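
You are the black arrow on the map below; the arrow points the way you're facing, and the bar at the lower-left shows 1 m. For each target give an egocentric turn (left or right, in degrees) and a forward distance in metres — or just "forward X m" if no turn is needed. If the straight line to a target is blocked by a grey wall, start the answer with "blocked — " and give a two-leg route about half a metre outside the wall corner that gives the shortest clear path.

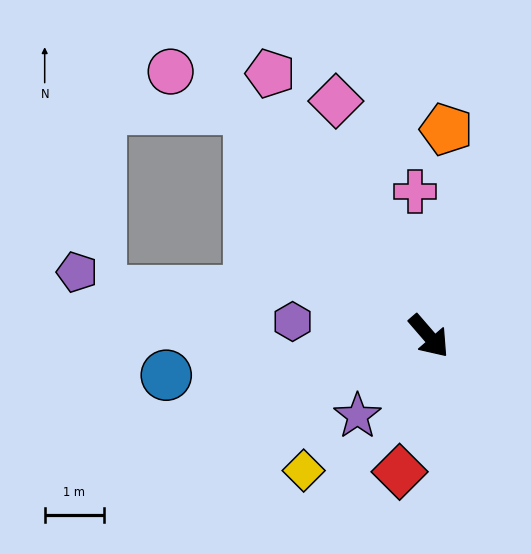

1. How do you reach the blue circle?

turn right 122°, forward 4.5 m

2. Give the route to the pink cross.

turn left 145°, forward 2.5 m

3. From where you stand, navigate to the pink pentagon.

turn left 170°, forward 5.2 m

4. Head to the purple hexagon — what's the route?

turn right 137°, forward 2.3 m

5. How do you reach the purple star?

turn right 83°, forward 1.8 m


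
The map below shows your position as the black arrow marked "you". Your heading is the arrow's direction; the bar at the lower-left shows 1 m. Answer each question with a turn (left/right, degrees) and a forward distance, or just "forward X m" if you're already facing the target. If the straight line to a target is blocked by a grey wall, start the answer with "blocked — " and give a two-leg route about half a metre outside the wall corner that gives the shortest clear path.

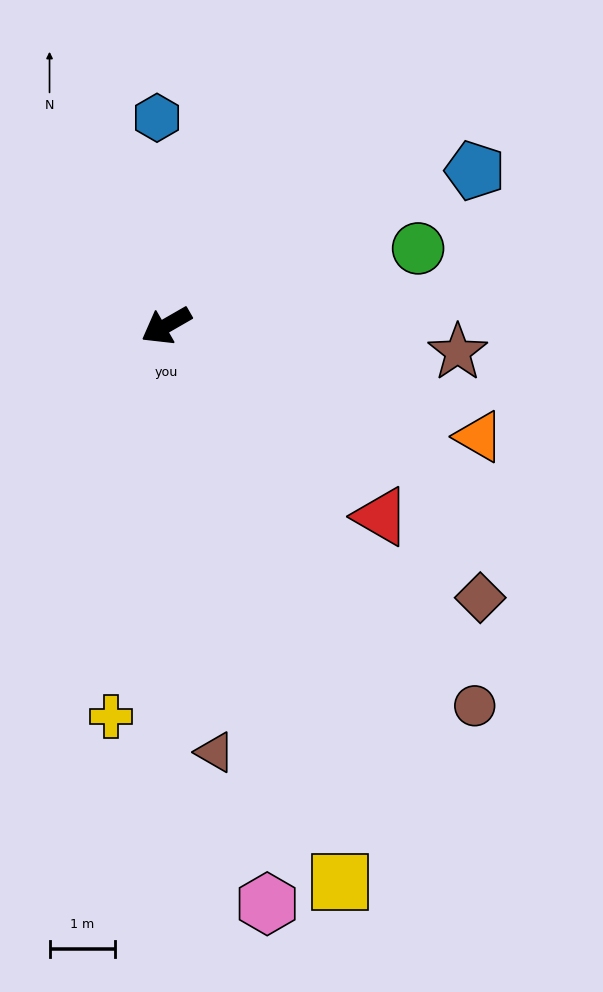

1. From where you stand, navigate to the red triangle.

turn left 108°, forward 4.4 m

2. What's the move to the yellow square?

turn left 77°, forward 8.9 m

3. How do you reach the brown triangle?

turn left 67°, forward 6.5 m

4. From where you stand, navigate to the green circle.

turn left 167°, forward 4.0 m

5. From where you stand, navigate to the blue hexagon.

turn right 117°, forward 3.2 m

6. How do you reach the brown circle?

turn left 99°, forward 7.4 m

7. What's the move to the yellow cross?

turn left 52°, forward 6.0 m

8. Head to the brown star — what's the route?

turn left 145°, forward 4.5 m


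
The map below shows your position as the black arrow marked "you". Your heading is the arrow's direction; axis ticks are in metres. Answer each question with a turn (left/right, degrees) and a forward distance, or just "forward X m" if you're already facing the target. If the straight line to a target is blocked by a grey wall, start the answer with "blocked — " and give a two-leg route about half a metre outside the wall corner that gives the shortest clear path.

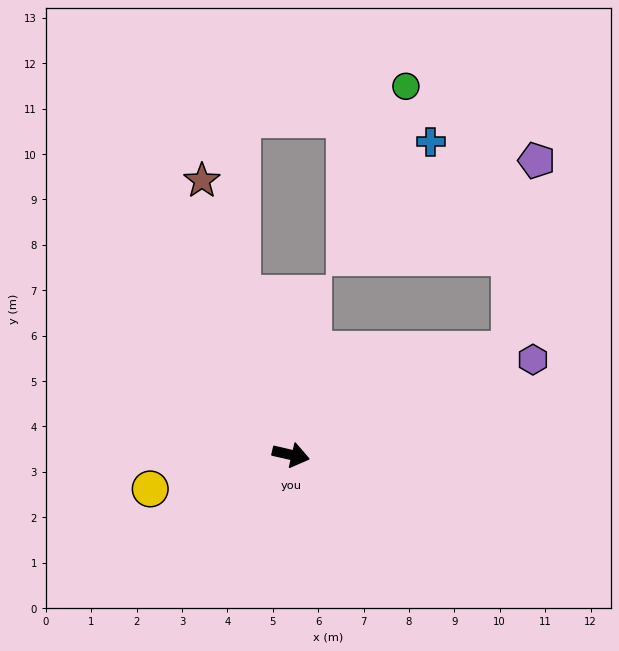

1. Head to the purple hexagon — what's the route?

turn left 34°, forward 5.7 m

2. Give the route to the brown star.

turn left 121°, forward 6.3 m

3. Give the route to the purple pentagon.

blocked — turn left 38°, forward 5.4 m, then turn left 57°, forward 4.2 m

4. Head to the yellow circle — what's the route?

turn right 153°, forward 3.2 m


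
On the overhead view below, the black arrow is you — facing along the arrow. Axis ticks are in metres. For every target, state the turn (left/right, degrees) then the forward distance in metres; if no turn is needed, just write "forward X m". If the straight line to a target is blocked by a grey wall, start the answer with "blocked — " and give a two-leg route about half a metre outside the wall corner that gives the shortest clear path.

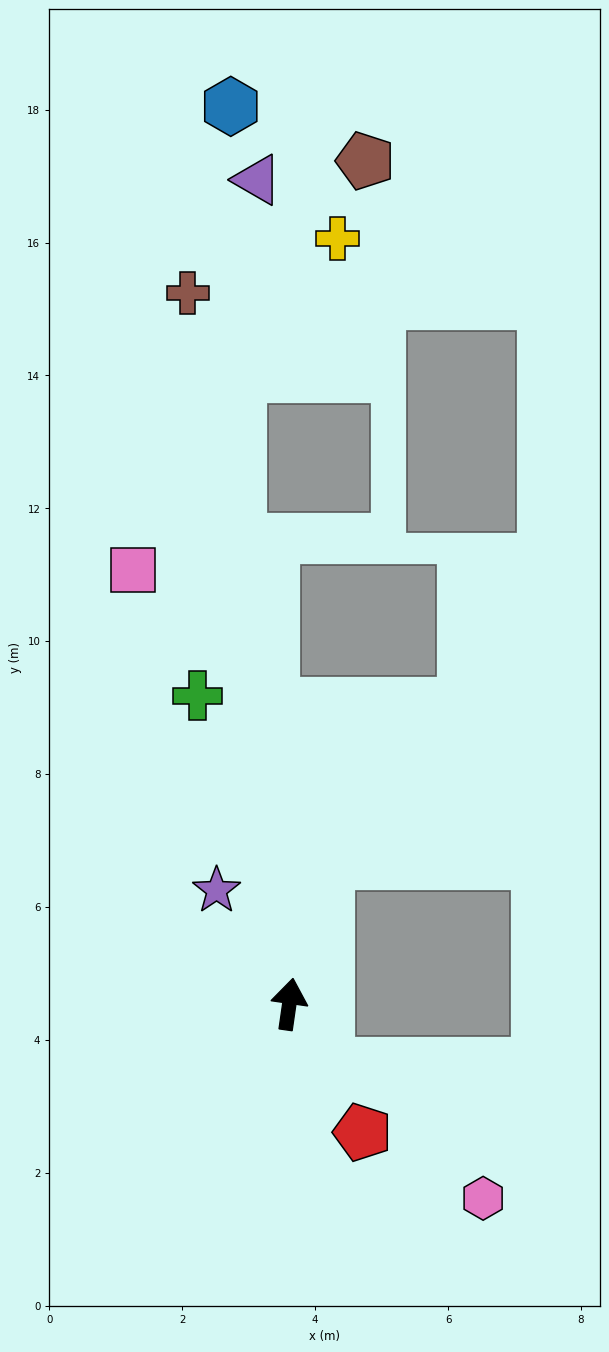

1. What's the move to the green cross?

turn left 25°, forward 4.8 m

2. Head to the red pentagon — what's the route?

turn right 142°, forward 2.2 m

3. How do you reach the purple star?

turn left 41°, forward 2.0 m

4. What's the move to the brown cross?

turn left 16°, forward 10.8 m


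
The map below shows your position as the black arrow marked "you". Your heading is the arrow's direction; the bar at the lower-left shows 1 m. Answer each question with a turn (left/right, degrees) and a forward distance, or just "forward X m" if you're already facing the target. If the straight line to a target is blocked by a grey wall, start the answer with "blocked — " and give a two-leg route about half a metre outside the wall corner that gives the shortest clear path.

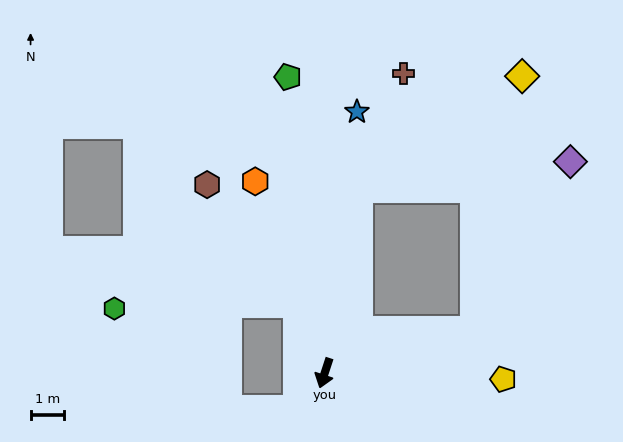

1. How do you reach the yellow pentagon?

turn left 106°, forward 5.3 m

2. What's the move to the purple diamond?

blocked — turn left 124°, forward 4.6 m, then turn left 45°, forward 5.8 m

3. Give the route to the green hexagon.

blocked — turn right 140°, forward 2.2 m, then turn left 70°, forward 5.4 m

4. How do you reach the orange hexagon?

turn right 142°, forward 6.1 m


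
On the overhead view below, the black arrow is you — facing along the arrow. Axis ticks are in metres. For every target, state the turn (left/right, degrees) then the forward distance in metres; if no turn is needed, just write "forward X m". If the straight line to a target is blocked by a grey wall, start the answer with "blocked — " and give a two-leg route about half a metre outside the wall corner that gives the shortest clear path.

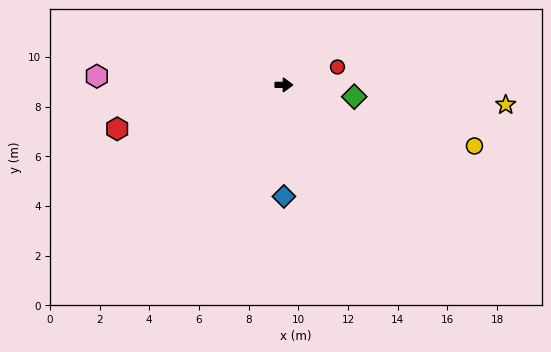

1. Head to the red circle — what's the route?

turn left 19°, forward 2.3 m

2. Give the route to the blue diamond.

turn right 90°, forward 4.5 m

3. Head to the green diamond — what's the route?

turn right 9°, forward 2.9 m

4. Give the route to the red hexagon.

turn right 165°, forward 6.9 m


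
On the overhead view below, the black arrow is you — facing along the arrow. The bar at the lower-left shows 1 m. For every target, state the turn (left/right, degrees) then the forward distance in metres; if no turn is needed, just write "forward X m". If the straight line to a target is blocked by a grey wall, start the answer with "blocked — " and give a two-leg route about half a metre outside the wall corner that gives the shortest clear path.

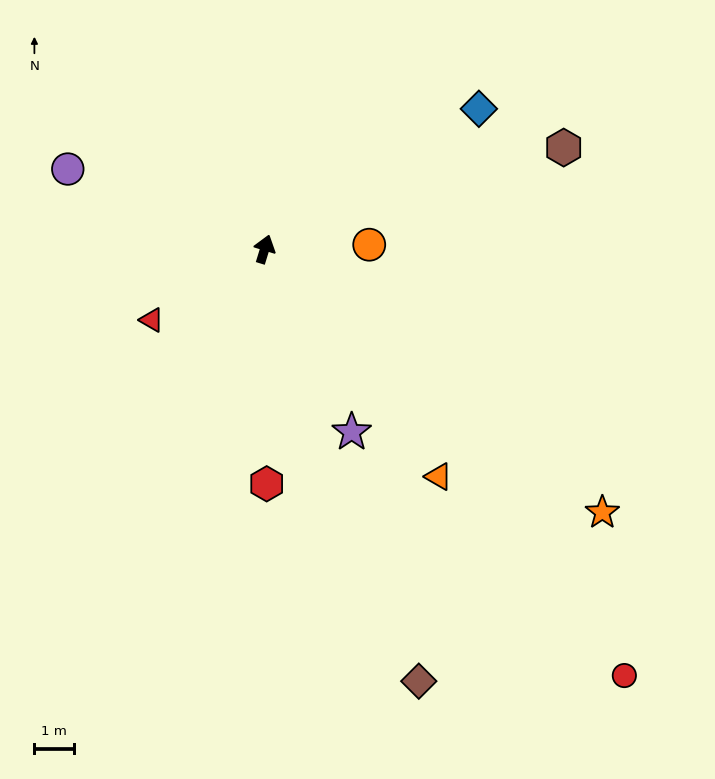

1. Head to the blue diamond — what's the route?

turn right 40°, forward 6.5 m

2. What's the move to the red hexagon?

turn right 162°, forward 5.9 m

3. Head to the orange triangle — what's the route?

turn right 126°, forward 7.3 m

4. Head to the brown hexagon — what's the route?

turn right 54°, forward 8.0 m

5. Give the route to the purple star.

turn right 137°, forward 5.1 m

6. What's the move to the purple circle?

turn left 85°, forward 5.4 m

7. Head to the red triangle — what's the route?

turn left 139°, forward 3.4 m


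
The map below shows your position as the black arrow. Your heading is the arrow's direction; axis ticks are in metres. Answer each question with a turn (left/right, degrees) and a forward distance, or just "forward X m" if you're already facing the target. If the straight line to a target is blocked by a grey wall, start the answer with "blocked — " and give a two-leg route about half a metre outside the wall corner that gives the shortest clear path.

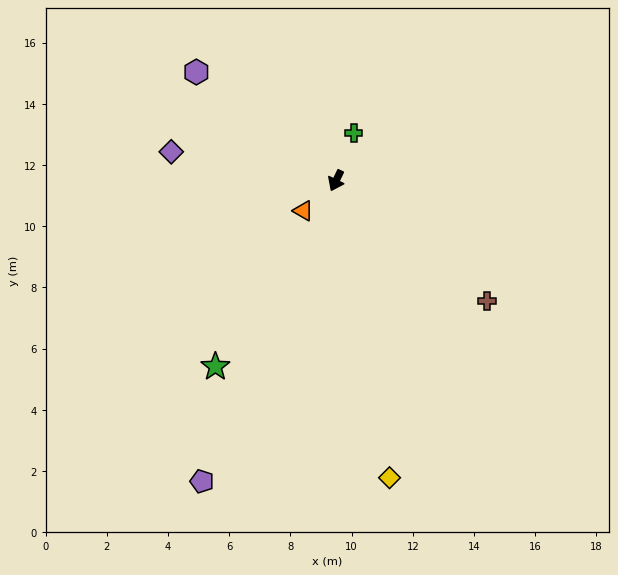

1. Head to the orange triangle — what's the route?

turn right 22°, forward 1.5 m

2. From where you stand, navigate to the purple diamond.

turn right 74°, forward 5.5 m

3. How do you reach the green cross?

turn right 175°, forward 1.7 m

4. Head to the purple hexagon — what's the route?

turn right 102°, forward 5.8 m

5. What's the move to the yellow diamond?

turn left 36°, forward 9.9 m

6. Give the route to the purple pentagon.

forward 10.8 m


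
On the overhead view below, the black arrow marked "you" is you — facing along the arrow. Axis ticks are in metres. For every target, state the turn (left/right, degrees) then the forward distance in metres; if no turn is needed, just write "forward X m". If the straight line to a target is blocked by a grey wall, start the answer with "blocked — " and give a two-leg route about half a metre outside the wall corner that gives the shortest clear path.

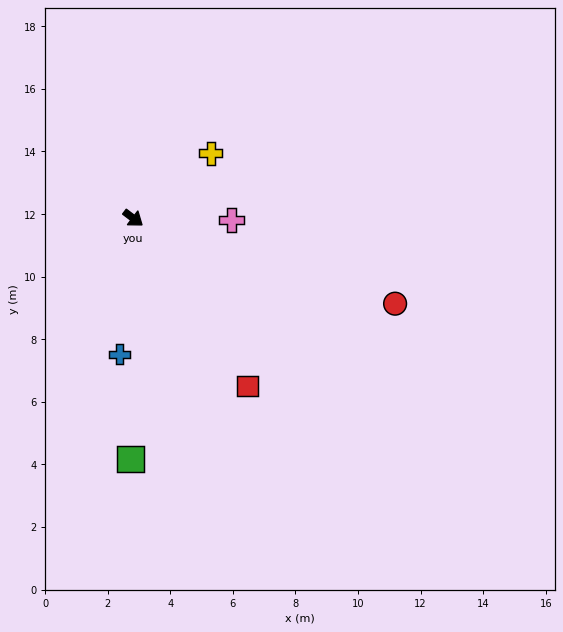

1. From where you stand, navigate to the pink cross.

turn left 36°, forward 3.1 m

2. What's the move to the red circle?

turn left 19°, forward 8.8 m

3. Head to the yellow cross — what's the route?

turn left 77°, forward 3.2 m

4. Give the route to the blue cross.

turn right 59°, forward 4.4 m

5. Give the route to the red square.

turn right 19°, forward 6.5 m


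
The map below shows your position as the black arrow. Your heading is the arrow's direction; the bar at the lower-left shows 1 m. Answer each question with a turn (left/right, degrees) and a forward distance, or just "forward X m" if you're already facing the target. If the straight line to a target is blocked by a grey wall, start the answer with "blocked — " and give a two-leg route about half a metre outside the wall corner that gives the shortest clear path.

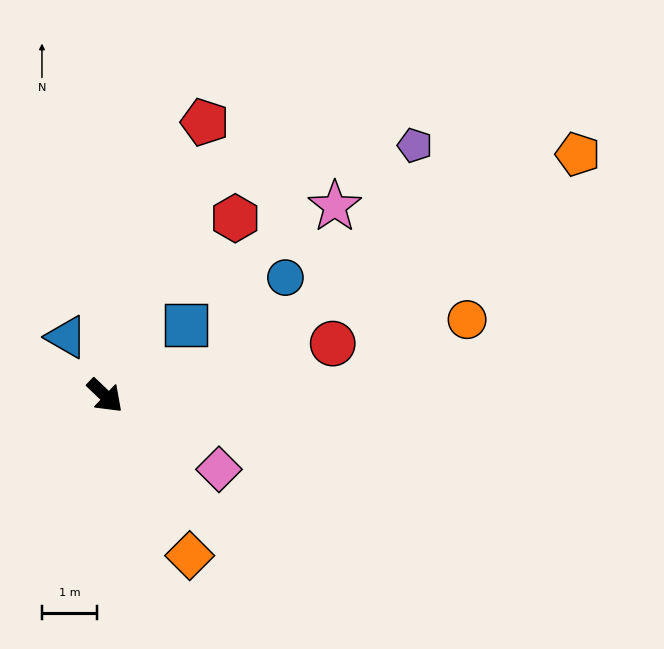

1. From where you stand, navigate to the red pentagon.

turn left 114°, forward 5.3 m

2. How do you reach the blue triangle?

turn left 167°, forward 1.3 m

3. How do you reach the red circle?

turn left 56°, forward 4.3 m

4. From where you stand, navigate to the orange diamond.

turn right 19°, forward 3.3 m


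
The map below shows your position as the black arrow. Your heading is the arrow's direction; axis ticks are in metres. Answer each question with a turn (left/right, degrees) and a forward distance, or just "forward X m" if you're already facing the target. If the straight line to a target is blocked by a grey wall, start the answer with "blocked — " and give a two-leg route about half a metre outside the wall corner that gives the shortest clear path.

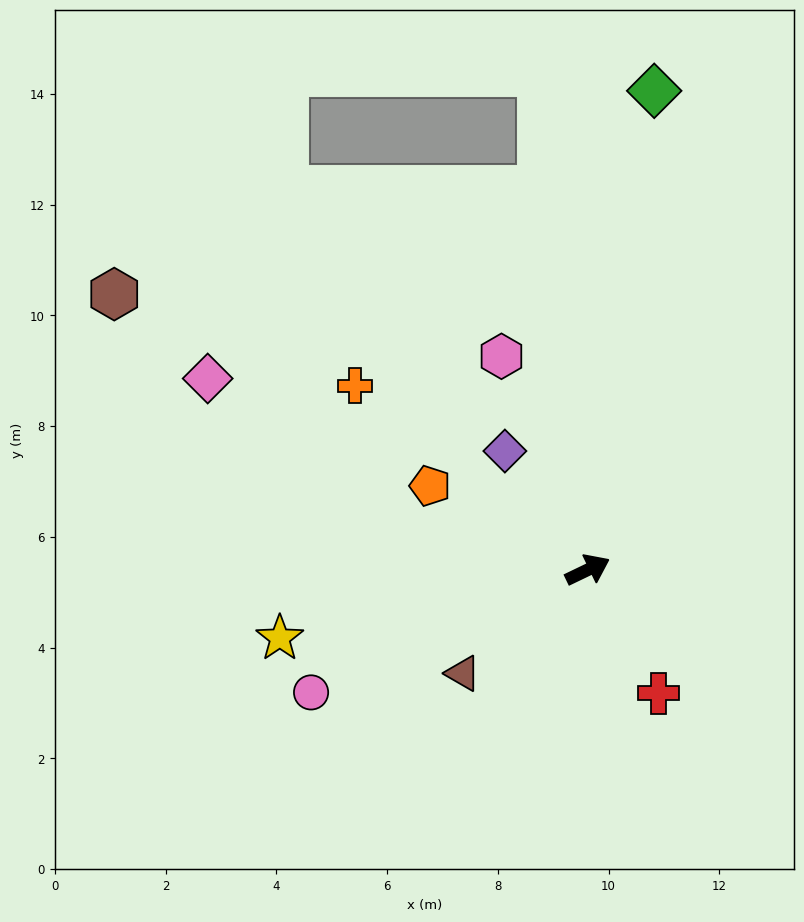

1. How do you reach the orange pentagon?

turn left 126°, forward 3.2 m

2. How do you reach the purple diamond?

turn left 99°, forward 2.6 m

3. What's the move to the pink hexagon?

turn left 86°, forward 4.2 m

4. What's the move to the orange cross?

turn left 116°, forward 5.4 m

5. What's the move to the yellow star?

turn left 167°, forward 5.7 m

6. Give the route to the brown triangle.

turn right 166°, forward 2.9 m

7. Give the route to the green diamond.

turn left 56°, forward 8.7 m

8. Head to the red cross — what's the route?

turn right 86°, forward 2.6 m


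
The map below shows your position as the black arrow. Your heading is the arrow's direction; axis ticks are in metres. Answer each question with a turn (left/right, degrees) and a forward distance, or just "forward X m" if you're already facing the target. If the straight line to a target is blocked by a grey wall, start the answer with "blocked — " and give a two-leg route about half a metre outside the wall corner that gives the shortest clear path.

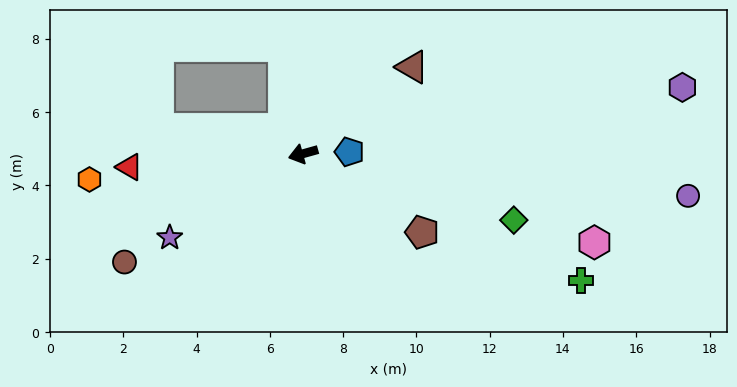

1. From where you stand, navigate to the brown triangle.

turn right 157°, forward 3.8 m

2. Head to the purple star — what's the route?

turn left 17°, forward 4.3 m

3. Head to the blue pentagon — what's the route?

turn left 167°, forward 1.3 m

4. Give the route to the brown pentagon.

turn left 131°, forward 3.9 m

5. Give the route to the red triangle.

turn right 11°, forward 4.8 m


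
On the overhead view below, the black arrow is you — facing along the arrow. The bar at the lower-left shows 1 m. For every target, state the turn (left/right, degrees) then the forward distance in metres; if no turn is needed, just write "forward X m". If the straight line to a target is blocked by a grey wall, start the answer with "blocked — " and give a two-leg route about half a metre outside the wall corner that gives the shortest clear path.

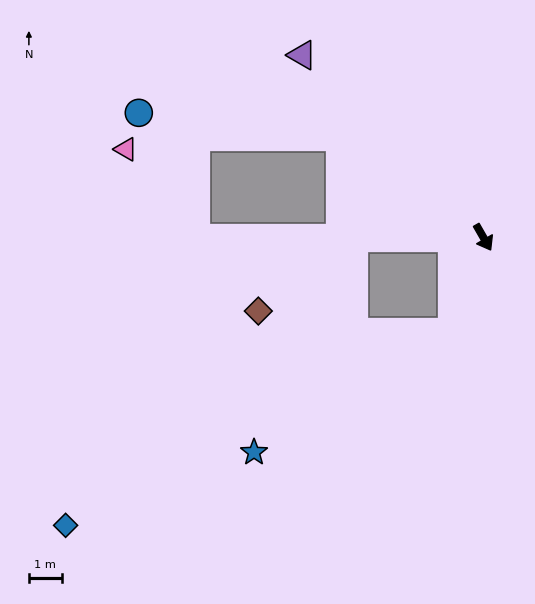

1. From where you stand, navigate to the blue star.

blocked — turn right 48°, forward 3.0 m, then turn right 41°, forward 7.0 m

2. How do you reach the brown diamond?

blocked — turn right 120°, forward 3.9 m, then turn left 38°, forward 3.7 m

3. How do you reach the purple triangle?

turn right 165°, forward 7.8 m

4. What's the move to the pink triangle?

blocked — turn right 120°, forward 8.7 m, then turn right 51°, forward 3.4 m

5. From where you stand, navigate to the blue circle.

blocked — turn right 155°, forward 5.3 m, then turn left 28°, forward 6.2 m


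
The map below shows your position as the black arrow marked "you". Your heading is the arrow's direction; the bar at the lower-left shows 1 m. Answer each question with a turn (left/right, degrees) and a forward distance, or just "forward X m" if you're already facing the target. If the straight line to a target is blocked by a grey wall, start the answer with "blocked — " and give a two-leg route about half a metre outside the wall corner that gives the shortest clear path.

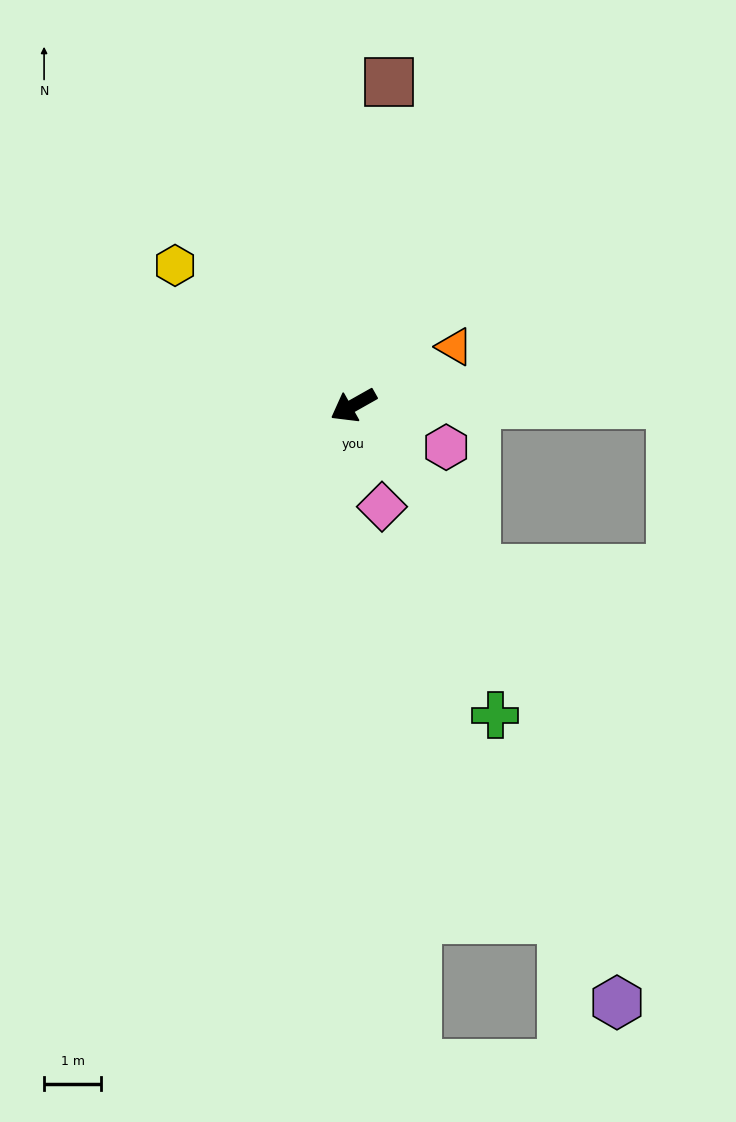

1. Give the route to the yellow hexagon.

turn right 68°, forward 4.0 m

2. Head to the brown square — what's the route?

turn right 126°, forward 5.7 m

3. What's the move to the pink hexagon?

turn left 126°, forward 1.8 m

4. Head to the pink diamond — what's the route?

turn left 76°, forward 1.9 m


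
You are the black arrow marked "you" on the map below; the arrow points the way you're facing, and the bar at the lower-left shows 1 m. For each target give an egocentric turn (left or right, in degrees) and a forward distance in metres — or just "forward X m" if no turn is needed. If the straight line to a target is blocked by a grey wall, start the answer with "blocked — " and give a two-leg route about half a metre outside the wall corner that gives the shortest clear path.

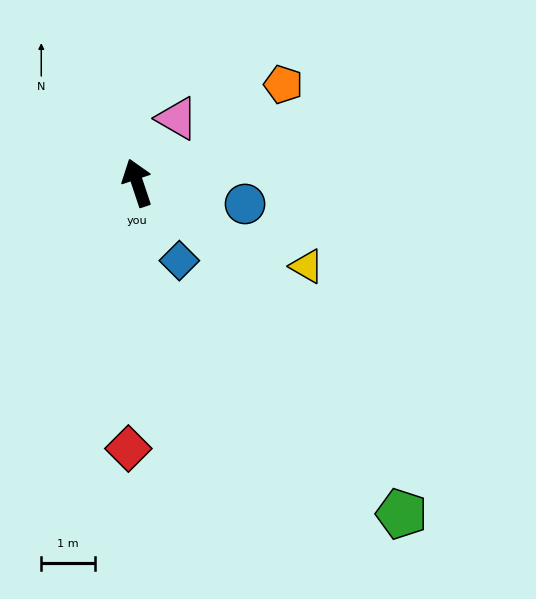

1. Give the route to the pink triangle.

turn right 50°, forward 1.4 m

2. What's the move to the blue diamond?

turn right 170°, forward 1.6 m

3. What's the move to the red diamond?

turn left 160°, forward 4.9 m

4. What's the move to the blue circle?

turn right 120°, forward 2.0 m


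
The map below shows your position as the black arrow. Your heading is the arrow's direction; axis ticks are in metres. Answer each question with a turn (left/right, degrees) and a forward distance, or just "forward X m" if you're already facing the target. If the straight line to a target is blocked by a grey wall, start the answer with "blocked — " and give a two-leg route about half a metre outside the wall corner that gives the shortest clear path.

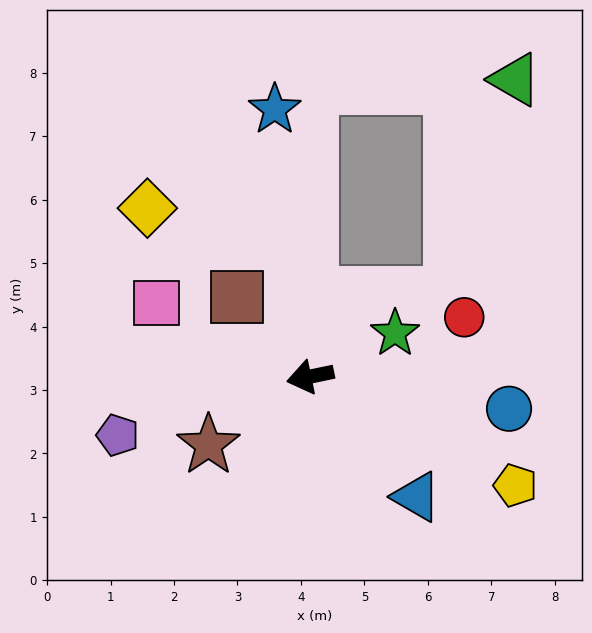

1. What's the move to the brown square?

turn right 59°, forward 1.7 m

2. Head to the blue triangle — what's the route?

turn left 120°, forward 2.5 m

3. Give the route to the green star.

turn right 165°, forward 1.5 m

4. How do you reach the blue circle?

turn left 159°, forward 3.2 m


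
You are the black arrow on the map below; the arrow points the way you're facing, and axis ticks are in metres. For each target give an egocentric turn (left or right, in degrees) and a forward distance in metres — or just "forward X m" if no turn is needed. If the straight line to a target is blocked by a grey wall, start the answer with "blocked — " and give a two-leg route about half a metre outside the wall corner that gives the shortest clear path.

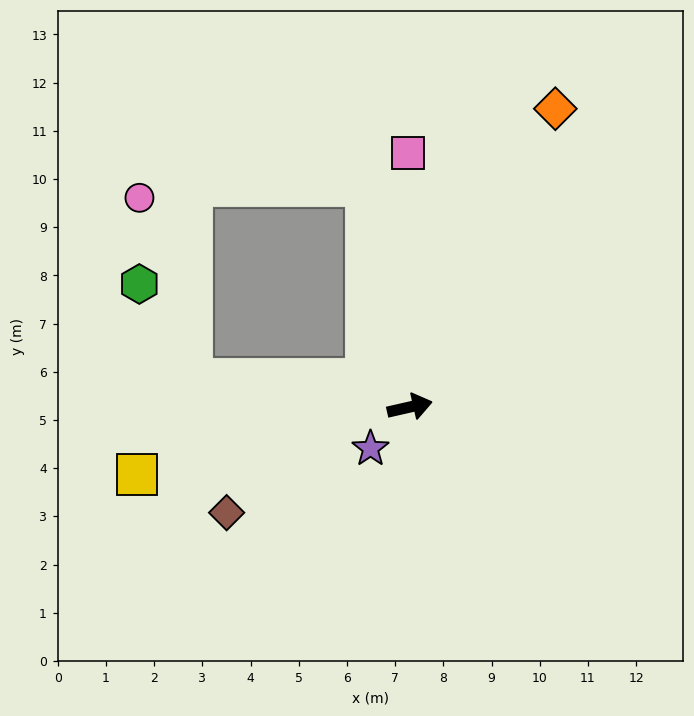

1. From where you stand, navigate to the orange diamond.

turn left 51°, forward 6.9 m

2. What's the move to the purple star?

turn right 146°, forward 1.2 m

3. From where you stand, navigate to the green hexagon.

blocked — turn left 160°, forward 4.5 m, then turn right 54°, forward 2.3 m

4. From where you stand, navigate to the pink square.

turn left 78°, forward 5.3 m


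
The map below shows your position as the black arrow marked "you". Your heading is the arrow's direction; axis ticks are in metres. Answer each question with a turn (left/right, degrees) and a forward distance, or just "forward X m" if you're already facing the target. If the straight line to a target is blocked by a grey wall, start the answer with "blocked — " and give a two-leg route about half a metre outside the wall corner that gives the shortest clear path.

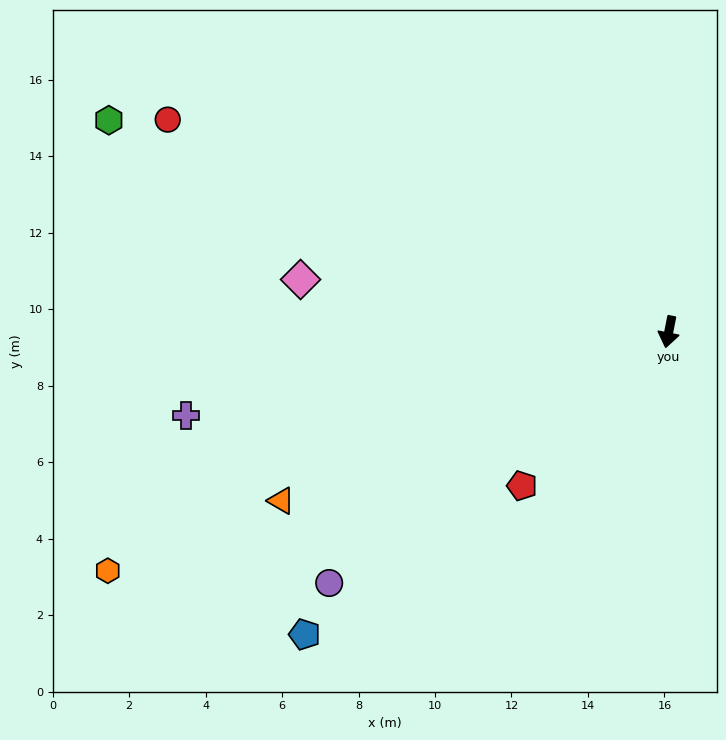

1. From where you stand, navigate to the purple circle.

turn right 42°, forward 11.0 m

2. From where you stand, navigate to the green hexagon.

turn right 100°, forward 15.7 m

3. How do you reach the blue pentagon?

turn right 39°, forward 12.4 m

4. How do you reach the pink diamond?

turn right 87°, forward 9.7 m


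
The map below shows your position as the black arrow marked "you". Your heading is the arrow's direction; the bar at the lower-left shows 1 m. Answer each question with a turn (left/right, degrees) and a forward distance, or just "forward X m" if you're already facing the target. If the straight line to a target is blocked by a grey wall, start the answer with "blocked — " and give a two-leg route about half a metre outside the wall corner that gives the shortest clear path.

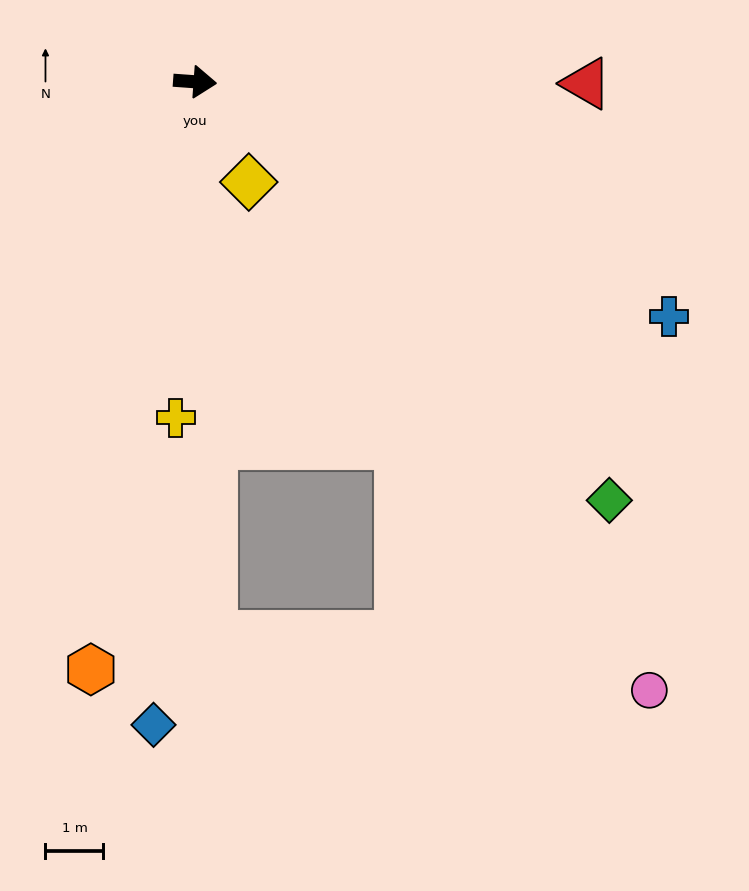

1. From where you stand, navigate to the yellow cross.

turn right 89°, forward 5.8 m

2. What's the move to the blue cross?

turn right 22°, forward 9.1 m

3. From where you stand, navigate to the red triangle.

turn left 4°, forward 6.7 m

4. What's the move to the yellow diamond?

turn right 58°, forward 2.0 m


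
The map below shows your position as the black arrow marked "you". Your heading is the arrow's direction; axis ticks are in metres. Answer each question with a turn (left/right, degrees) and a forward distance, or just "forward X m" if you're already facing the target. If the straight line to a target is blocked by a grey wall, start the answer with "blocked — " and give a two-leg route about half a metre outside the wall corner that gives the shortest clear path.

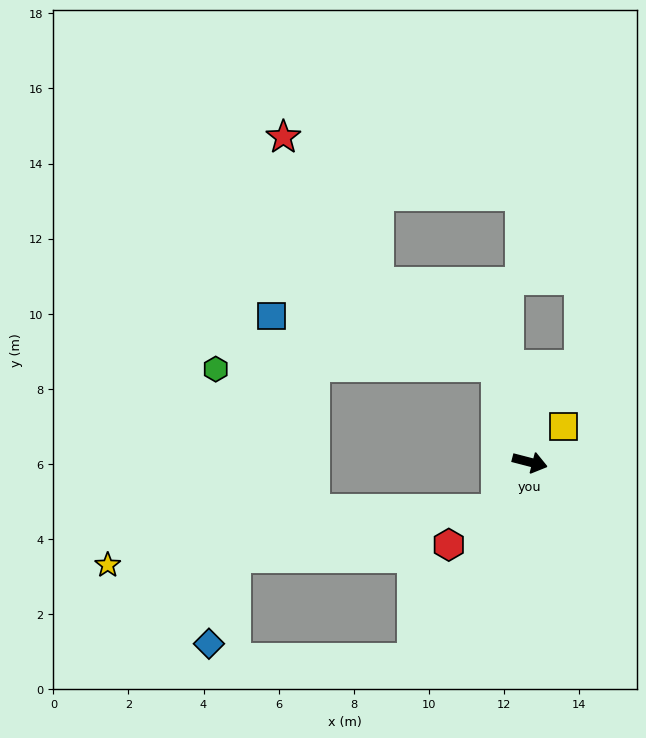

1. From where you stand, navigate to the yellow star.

blocked — turn right 110°, forward 1.6 m, then turn right 47°, forward 10.5 m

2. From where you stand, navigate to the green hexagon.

blocked — turn left 124°, forward 2.7 m, then turn left 71°, forward 7.5 m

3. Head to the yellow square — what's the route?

turn left 61°, forward 1.3 m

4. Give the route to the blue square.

blocked — turn left 124°, forward 2.7 m, then turn left 58°, forward 6.1 m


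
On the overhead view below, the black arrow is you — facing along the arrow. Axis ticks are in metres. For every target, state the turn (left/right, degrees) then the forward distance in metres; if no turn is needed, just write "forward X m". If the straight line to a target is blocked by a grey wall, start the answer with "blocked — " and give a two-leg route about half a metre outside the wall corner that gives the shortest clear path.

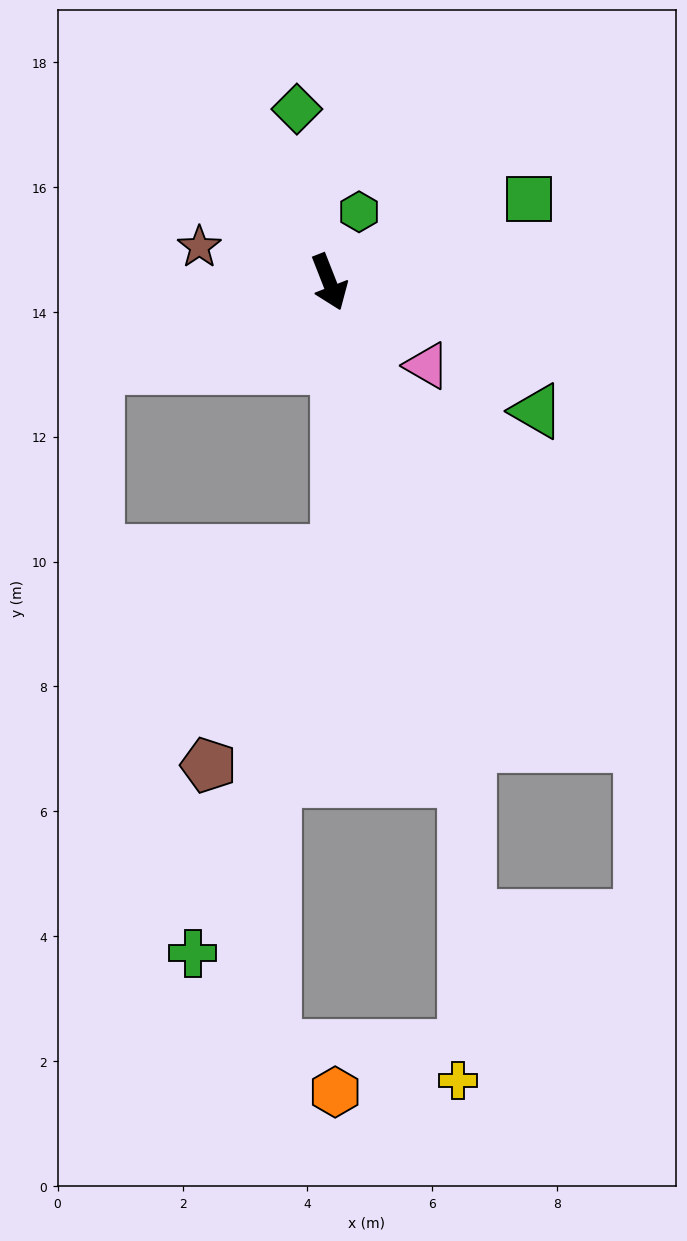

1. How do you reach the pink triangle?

turn left 28°, forward 2.1 m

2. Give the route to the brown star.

turn right 127°, forward 2.2 m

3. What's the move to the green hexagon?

turn left 136°, forward 1.2 m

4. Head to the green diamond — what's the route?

turn left 169°, forward 2.8 m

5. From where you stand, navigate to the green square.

turn left 91°, forward 3.5 m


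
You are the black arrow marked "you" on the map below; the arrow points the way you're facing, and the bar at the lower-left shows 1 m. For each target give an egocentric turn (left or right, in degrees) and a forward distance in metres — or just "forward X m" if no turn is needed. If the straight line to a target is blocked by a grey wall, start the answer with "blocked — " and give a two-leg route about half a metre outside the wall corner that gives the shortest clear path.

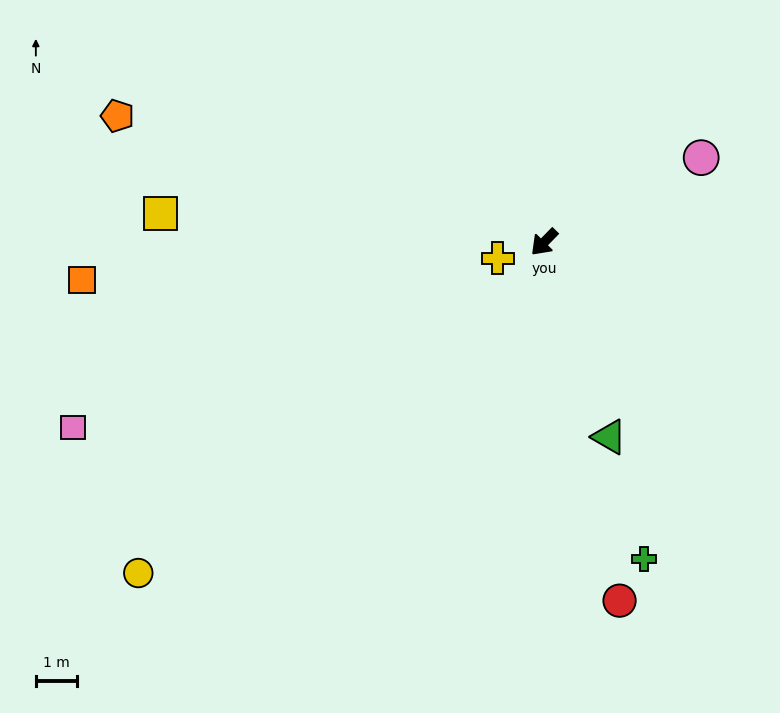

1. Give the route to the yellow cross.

turn right 26°, forward 1.2 m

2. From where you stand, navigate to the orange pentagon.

turn right 62°, forward 10.8 m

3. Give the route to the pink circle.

turn left 163°, forward 4.3 m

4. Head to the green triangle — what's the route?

turn left 63°, forward 5.0 m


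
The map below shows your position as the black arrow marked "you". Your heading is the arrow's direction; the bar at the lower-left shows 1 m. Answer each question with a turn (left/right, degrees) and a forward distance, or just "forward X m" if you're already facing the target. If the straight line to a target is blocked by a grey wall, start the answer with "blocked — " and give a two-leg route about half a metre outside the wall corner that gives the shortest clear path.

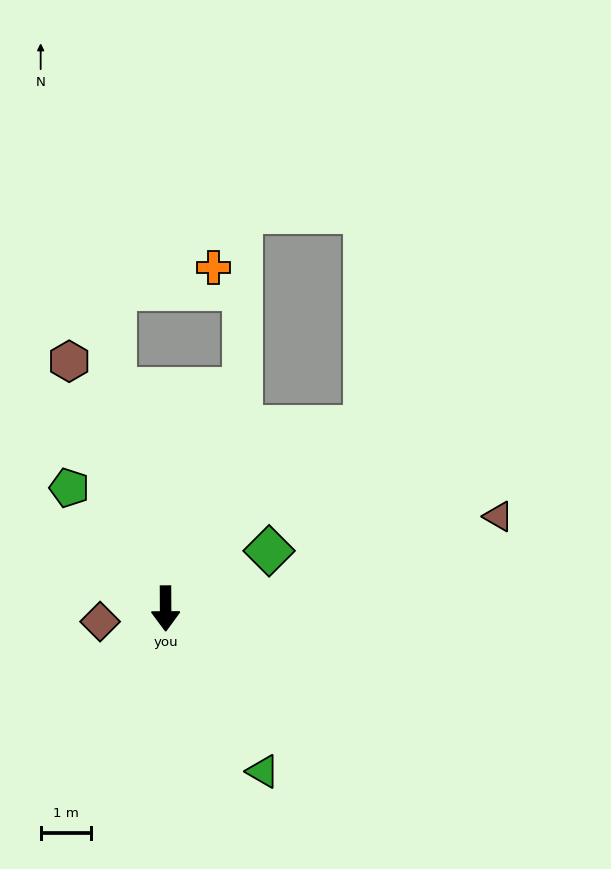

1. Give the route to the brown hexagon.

turn right 159°, forward 5.3 m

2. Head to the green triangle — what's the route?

turn left 31°, forward 3.8 m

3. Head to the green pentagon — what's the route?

turn right 142°, forward 3.1 m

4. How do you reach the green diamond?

turn left 119°, forward 2.4 m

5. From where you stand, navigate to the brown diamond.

turn right 79°, forward 1.3 m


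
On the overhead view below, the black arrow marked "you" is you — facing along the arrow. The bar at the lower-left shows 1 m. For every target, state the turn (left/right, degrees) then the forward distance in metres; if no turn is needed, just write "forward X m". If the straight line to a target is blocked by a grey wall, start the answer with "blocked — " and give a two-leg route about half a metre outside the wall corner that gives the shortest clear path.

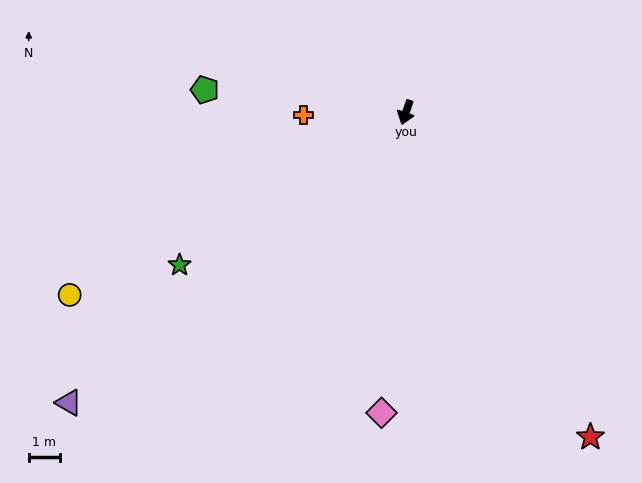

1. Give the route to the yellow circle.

turn right 43°, forward 12.3 m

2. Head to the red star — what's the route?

turn left 48°, forward 12.0 m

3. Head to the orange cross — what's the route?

turn right 70°, forward 3.3 m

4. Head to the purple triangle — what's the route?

turn right 30°, forward 14.3 m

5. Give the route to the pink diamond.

turn left 14°, forward 9.7 m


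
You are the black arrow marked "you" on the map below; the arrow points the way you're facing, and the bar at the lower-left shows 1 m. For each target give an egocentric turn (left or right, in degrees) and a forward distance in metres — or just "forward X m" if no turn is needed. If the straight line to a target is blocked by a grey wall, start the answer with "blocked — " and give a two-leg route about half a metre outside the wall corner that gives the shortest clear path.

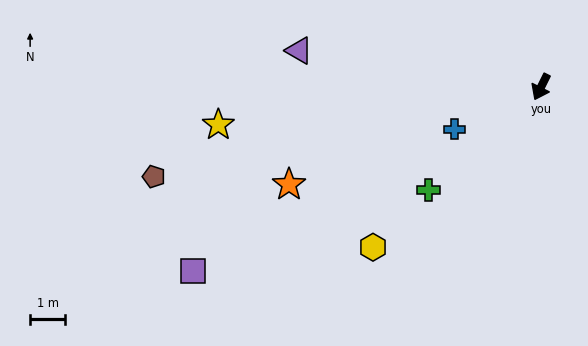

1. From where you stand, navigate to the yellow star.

turn right 57°, forward 9.3 m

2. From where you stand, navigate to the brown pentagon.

turn right 51°, forward 11.4 m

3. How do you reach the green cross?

turn right 21°, forward 4.4 m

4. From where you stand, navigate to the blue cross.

turn right 38°, forward 2.8 m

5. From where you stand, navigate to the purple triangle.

turn right 72°, forward 7.0 m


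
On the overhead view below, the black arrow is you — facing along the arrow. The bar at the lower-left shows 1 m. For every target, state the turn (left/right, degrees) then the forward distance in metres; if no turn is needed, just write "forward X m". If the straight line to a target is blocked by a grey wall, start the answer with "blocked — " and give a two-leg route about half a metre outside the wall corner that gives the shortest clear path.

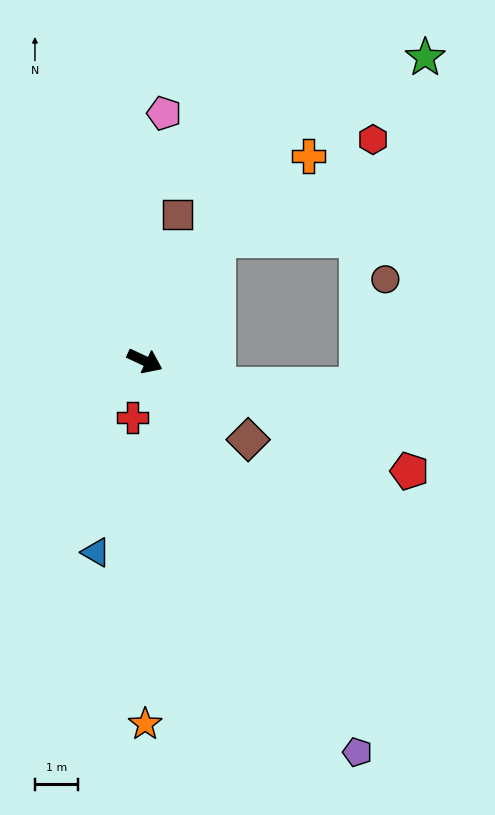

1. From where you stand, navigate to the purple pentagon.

turn right 36°, forward 10.2 m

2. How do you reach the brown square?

turn left 103°, forward 3.5 m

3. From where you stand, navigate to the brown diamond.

turn right 12°, forward 3.0 m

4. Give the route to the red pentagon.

turn left 2°, forward 6.6 m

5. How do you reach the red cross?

turn right 77°, forward 1.3 m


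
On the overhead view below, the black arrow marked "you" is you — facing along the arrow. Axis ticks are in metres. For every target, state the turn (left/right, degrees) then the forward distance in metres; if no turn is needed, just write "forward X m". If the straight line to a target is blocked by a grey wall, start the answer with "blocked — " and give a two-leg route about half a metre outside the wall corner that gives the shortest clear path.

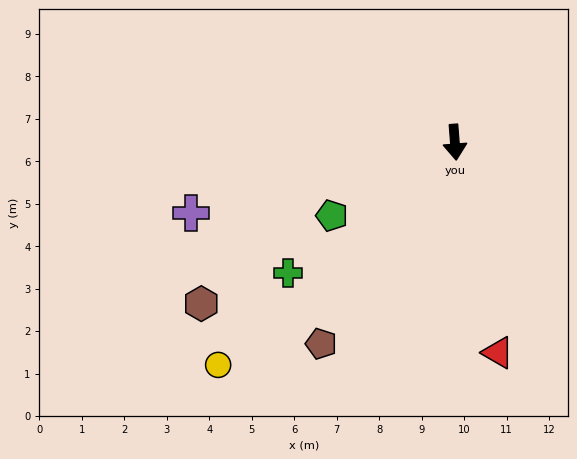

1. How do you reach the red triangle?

turn left 7°, forward 5.1 m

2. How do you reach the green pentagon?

turn right 64°, forward 3.4 m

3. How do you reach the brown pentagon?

turn right 38°, forward 5.7 m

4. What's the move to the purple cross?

turn right 79°, forward 6.4 m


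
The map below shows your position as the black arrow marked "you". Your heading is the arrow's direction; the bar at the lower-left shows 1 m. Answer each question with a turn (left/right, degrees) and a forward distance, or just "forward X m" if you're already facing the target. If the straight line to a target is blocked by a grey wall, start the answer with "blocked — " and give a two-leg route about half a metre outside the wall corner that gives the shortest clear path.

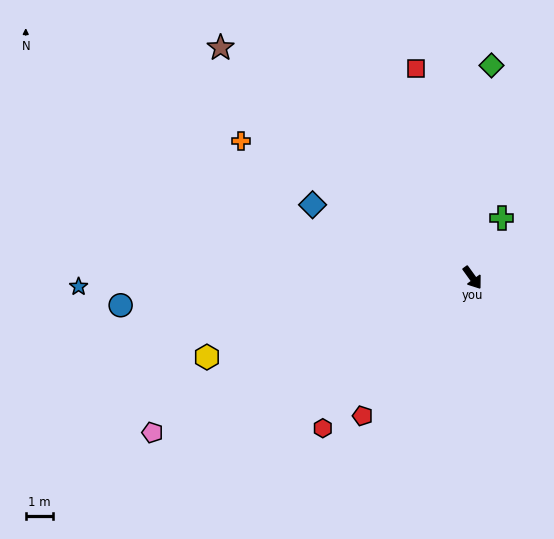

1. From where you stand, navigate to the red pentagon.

turn right 74°, forward 6.4 m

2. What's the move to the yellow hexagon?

turn right 109°, forward 10.1 m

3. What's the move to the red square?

turn left 159°, forward 7.9 m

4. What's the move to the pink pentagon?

turn right 100°, forward 12.9 m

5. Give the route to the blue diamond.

turn right 150°, forward 6.4 m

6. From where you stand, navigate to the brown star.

turn right 168°, forward 12.4 m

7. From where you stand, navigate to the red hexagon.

turn right 81°, forward 7.7 m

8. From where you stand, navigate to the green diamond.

turn left 139°, forward 7.8 m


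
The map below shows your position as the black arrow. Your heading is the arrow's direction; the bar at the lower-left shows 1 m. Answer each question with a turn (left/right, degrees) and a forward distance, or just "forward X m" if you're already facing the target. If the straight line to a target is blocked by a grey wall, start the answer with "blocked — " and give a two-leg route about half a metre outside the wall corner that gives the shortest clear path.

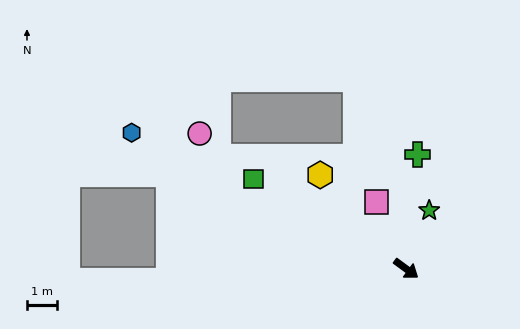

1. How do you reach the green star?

turn left 105°, forward 2.1 m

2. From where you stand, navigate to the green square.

turn right 174°, forward 6.0 m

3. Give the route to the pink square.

turn left 150°, forward 2.5 m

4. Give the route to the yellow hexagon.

turn left 169°, forward 4.3 m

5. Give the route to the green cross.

turn left 121°, forward 3.9 m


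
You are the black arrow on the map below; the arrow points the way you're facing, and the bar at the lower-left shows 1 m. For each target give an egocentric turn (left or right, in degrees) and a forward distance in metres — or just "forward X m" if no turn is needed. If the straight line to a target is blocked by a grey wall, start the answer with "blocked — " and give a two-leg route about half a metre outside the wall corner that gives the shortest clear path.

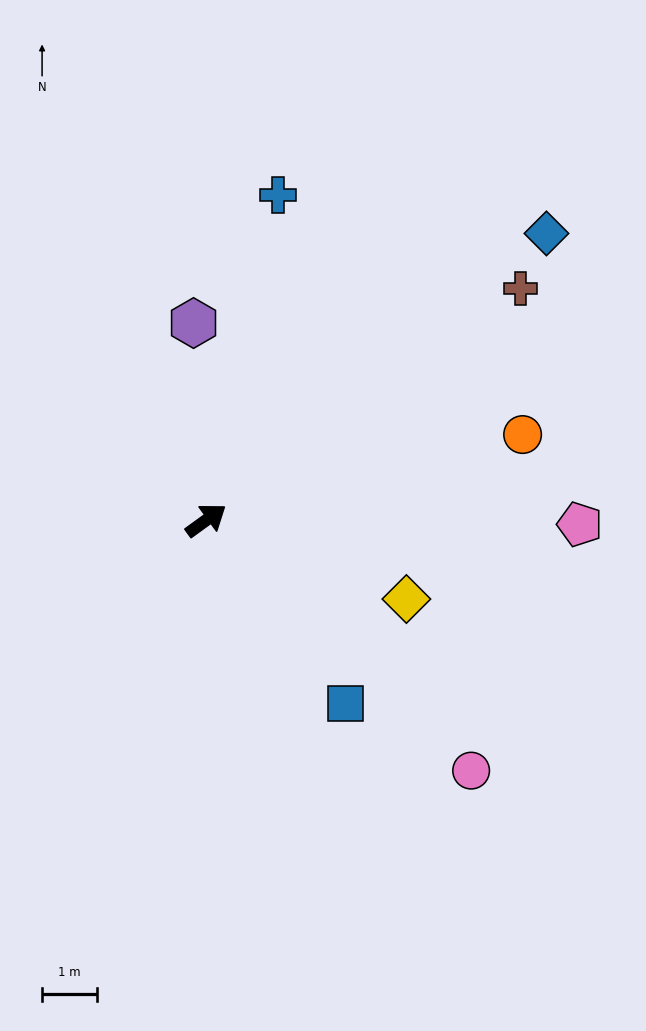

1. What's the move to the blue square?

turn right 89°, forward 4.2 m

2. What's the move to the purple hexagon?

turn left 58°, forward 3.6 m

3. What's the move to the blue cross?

turn left 42°, forward 6.1 m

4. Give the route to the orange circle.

turn right 21°, forward 6.0 m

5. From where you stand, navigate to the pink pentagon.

turn right 37°, forward 6.8 m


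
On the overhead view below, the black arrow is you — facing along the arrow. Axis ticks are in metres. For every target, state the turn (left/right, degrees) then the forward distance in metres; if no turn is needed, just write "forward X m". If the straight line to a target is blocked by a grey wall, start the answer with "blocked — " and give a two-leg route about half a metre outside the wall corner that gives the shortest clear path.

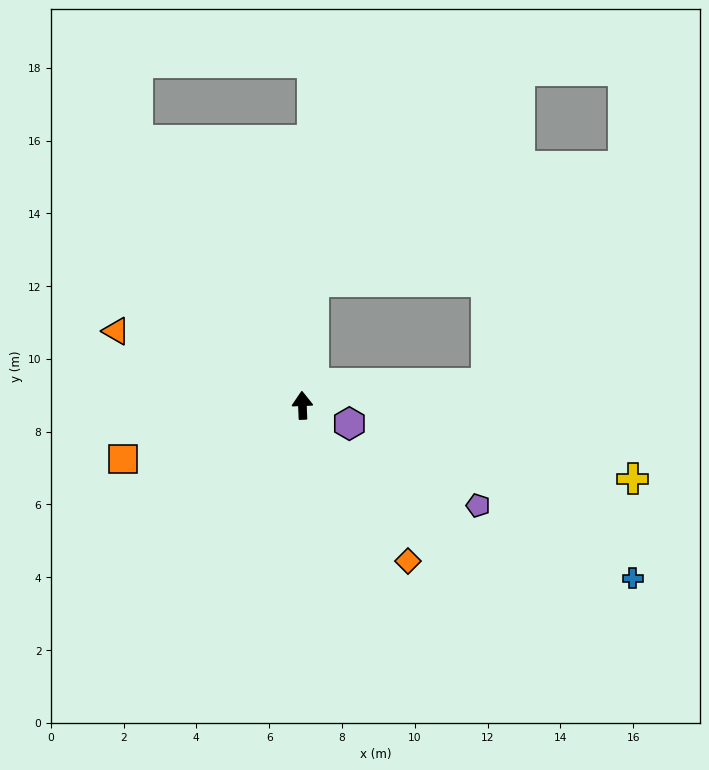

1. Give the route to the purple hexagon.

turn right 114°, forward 1.4 m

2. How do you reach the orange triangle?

turn left 66°, forward 5.5 m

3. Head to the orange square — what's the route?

turn left 104°, forward 5.2 m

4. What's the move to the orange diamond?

turn right 148°, forward 5.2 m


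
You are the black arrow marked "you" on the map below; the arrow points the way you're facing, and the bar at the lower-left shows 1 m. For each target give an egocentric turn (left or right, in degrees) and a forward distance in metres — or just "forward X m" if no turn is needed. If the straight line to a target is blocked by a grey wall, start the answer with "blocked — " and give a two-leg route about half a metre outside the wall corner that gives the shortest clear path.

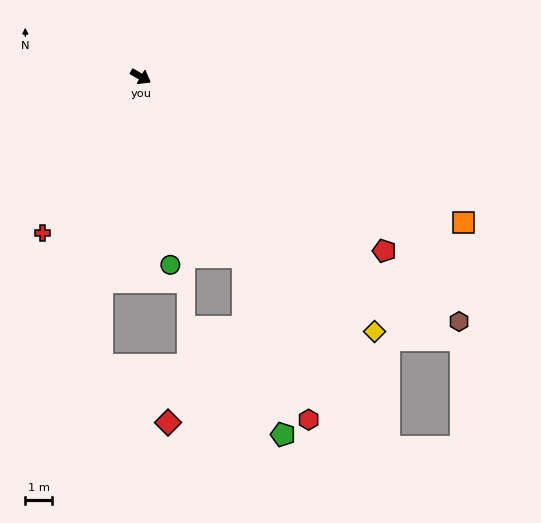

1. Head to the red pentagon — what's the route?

turn right 6°, forward 11.1 m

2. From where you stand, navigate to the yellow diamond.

turn right 17°, forward 12.9 m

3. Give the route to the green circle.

turn right 51°, forward 7.1 m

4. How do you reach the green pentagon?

blocked — turn right 30°, forward 7.7 m, then turn right 17°, forward 6.8 m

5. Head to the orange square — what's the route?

turn left 6°, forward 13.2 m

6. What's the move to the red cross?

turn right 92°, forward 6.9 m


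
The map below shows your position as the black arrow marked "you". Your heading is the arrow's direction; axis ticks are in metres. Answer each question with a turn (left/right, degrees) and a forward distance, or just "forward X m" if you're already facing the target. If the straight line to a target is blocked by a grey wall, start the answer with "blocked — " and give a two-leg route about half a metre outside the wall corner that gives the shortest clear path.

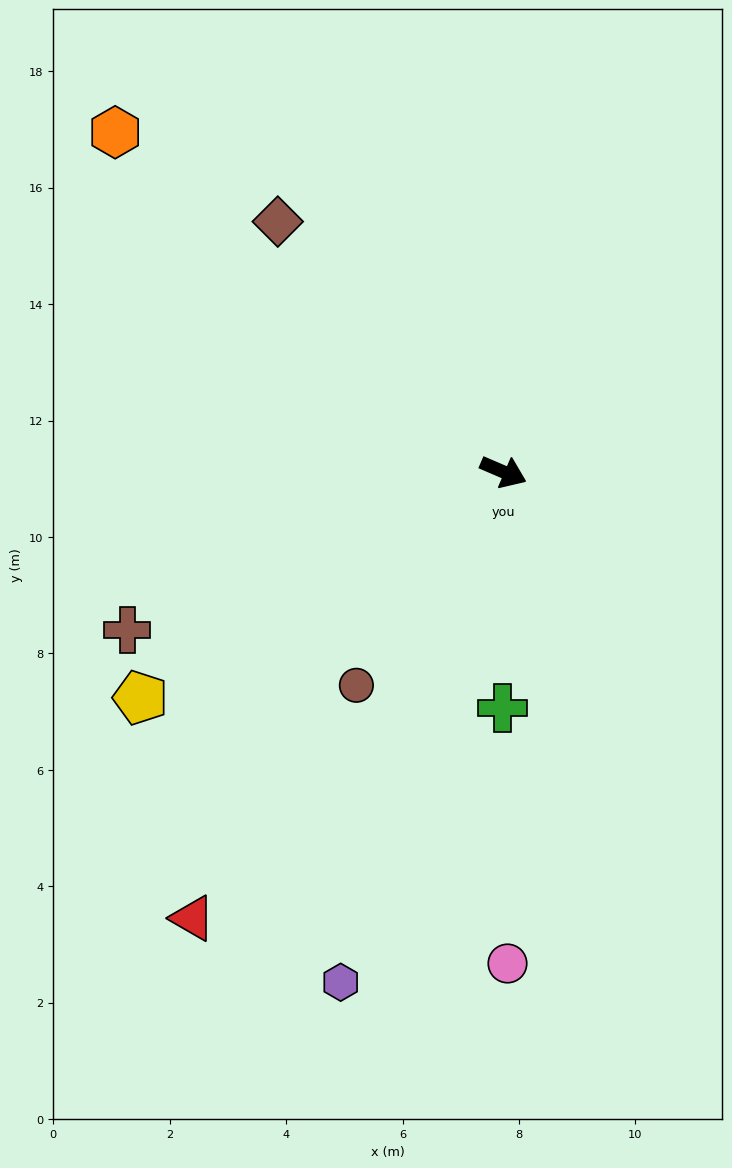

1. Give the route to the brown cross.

turn right 134°, forward 7.0 m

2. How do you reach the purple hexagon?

turn right 84°, forward 9.2 m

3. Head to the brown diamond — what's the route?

turn left 155°, forward 5.8 m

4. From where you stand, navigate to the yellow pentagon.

turn right 125°, forward 7.3 m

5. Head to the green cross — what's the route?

turn right 67°, forward 4.1 m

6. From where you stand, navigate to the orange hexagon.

turn left 162°, forward 8.9 m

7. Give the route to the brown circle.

turn right 101°, forward 4.5 m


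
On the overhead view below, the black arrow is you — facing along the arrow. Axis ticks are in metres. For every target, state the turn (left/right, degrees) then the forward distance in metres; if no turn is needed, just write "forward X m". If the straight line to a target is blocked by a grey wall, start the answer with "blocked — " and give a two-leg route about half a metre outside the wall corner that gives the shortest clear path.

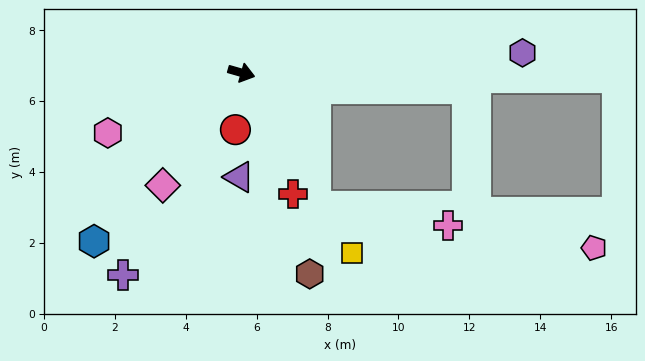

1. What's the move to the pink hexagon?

turn right 140°, forward 4.1 m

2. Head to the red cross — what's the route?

turn right 51°, forward 3.7 m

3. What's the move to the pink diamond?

turn right 109°, forward 3.9 m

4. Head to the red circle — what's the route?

turn right 80°, forward 1.6 m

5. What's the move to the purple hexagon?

turn left 20°, forward 8.0 m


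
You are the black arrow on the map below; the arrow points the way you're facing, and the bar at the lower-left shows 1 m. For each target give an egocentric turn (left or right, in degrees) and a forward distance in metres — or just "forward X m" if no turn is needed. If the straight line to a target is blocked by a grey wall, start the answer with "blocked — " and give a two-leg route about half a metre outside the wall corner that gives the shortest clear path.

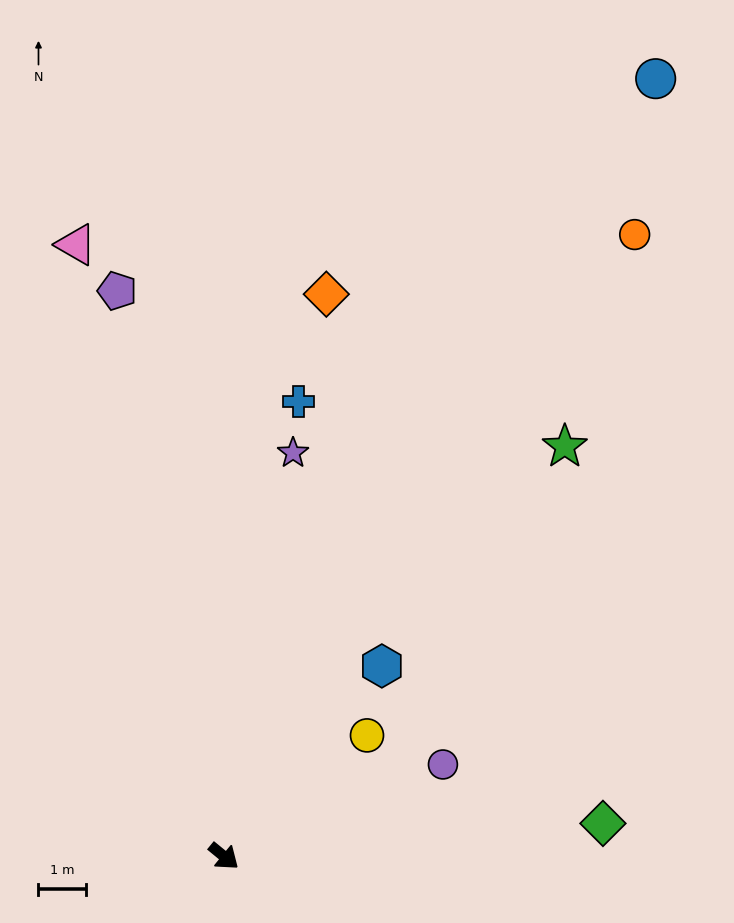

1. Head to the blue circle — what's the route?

turn left 100°, forward 18.9 m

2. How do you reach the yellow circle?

turn left 80°, forward 4.0 m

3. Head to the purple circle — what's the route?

turn left 62°, forward 5.0 m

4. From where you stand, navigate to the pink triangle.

turn left 143°, forward 13.4 m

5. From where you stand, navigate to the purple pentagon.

turn left 140°, forward 12.2 m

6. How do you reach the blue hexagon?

turn left 90°, forward 5.2 m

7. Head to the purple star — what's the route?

turn left 120°, forward 8.7 m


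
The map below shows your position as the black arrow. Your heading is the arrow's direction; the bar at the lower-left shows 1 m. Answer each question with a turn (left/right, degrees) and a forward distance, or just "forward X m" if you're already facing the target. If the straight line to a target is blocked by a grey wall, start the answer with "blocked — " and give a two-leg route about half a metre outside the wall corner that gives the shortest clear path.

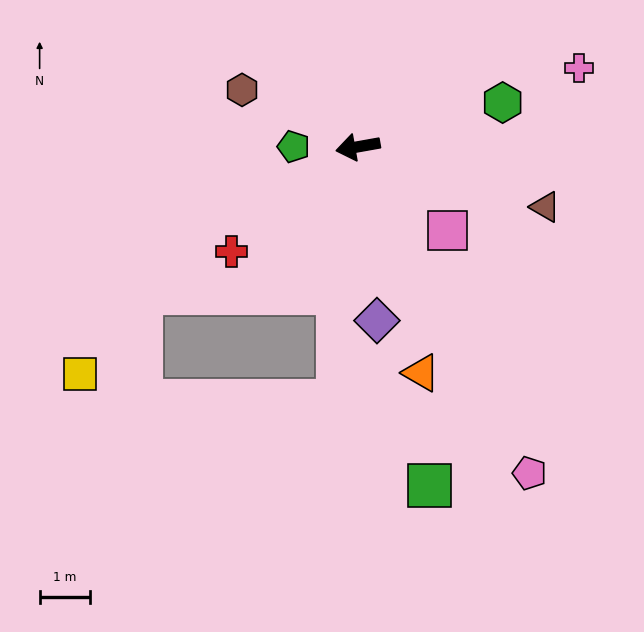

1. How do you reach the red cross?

turn left 30°, forward 3.3 m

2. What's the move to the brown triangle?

turn left 152°, forward 3.9 m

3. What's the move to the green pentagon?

turn right 10°, forward 1.3 m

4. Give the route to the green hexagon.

turn right 173°, forward 3.0 m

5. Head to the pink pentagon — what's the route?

turn left 108°, forward 7.4 m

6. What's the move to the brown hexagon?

turn right 36°, forward 2.6 m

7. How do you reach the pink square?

turn left 127°, forward 2.5 m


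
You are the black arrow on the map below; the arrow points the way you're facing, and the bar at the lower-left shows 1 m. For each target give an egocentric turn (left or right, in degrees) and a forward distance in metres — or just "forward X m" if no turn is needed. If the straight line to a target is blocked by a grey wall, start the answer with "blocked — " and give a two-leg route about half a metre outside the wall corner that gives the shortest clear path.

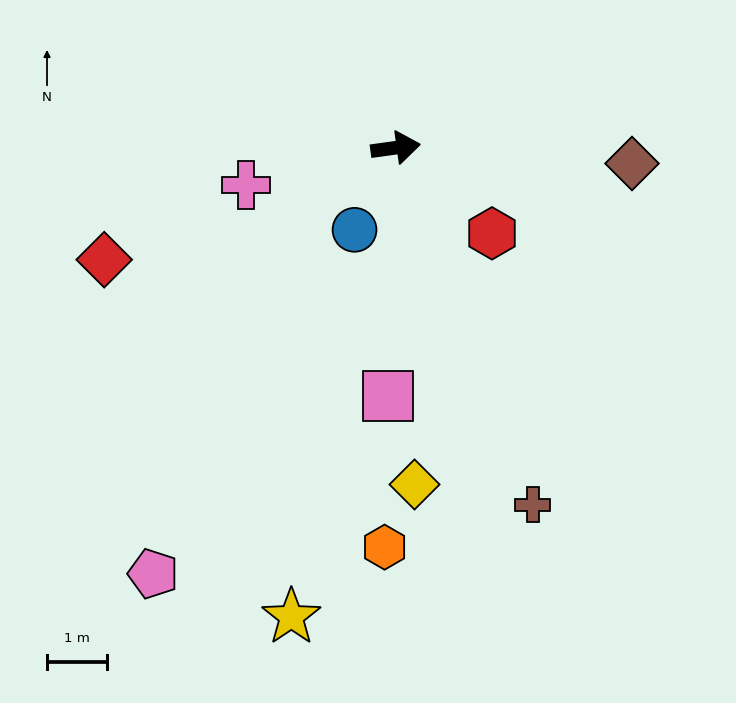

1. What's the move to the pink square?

turn right 100°, forward 4.1 m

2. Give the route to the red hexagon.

turn right 49°, forward 2.1 m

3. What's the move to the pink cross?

turn right 174°, forward 2.5 m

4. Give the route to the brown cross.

turn right 77°, forward 6.3 m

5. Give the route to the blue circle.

turn right 124°, forward 1.5 m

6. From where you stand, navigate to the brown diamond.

turn right 12°, forward 3.9 m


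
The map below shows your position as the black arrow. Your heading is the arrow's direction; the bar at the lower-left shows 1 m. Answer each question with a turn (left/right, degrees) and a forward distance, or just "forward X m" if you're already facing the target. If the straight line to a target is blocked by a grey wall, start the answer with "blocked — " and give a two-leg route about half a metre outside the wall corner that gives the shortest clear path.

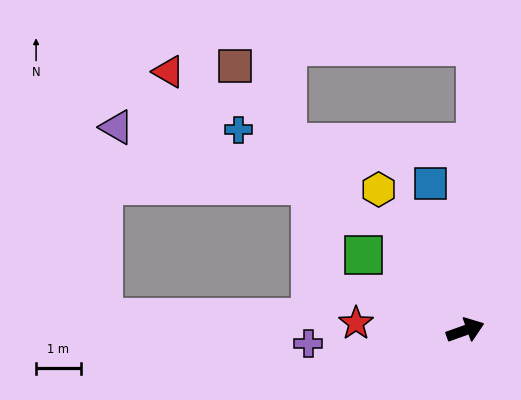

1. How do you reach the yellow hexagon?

turn left 102°, forward 3.7 m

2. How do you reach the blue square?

turn left 84°, forward 3.4 m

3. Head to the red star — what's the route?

turn left 157°, forward 2.4 m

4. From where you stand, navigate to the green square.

turn left 124°, forward 2.8 m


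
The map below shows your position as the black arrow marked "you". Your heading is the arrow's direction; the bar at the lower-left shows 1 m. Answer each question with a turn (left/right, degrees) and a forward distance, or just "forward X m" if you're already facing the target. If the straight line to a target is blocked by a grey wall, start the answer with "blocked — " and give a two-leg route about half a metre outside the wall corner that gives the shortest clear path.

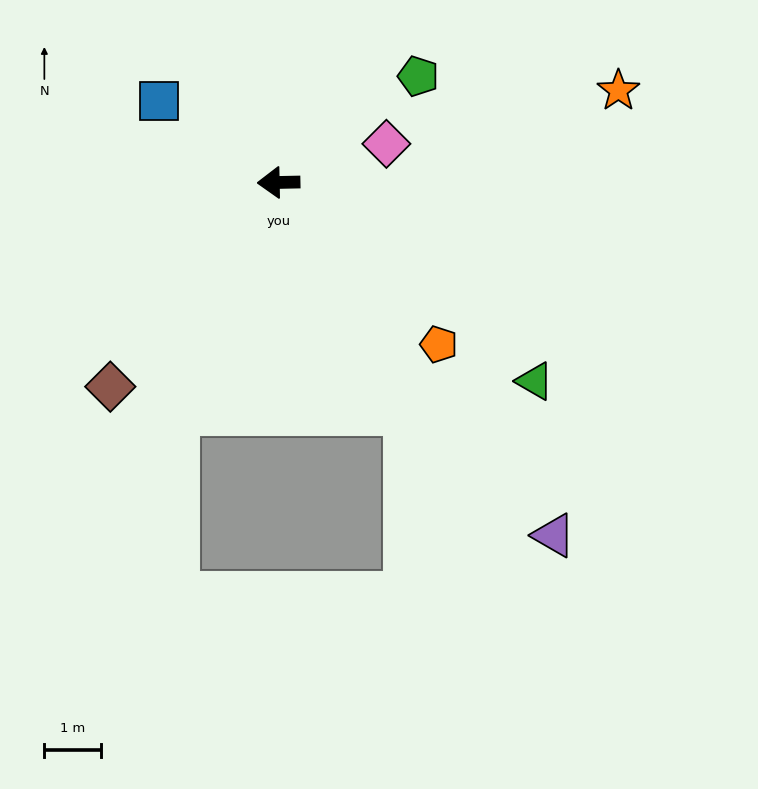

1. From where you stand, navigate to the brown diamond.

turn left 49°, forward 4.7 m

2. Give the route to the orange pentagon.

turn left 134°, forward 4.0 m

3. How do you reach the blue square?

turn right 35°, forward 2.6 m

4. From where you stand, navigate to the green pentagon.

turn right 144°, forward 3.1 m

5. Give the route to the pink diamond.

turn right 161°, forward 2.0 m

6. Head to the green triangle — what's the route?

turn left 141°, forward 5.7 m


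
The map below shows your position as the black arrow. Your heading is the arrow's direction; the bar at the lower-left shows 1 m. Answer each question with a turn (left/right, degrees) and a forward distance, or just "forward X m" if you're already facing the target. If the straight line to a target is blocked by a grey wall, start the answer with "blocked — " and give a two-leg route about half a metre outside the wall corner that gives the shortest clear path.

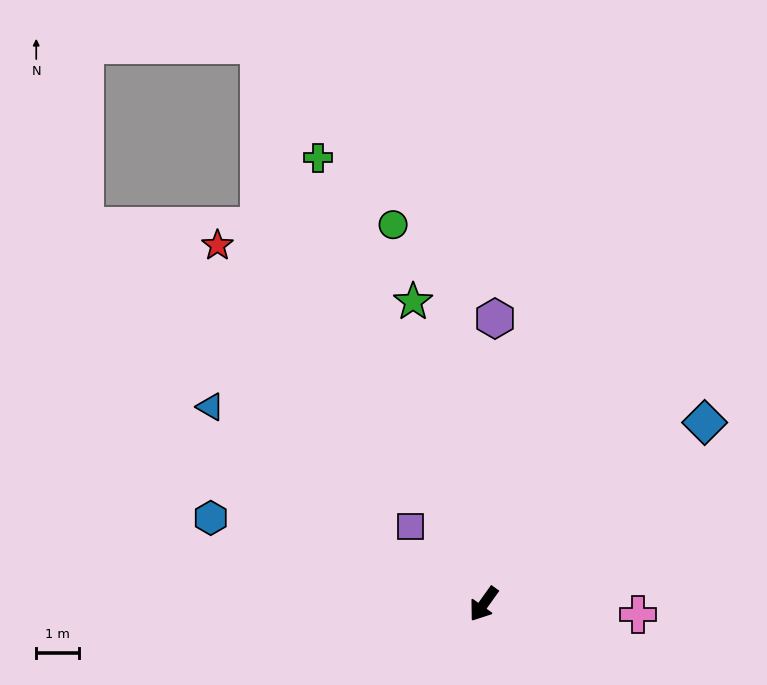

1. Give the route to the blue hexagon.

turn right 72°, forward 6.6 m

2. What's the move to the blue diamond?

turn left 165°, forward 6.6 m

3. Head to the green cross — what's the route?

turn right 124°, forward 11.0 m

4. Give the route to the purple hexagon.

turn right 147°, forward 6.6 m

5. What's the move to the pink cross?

turn left 122°, forward 3.6 m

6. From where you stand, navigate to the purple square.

turn right 101°, forward 2.5 m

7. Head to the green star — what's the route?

turn right 131°, forward 7.2 m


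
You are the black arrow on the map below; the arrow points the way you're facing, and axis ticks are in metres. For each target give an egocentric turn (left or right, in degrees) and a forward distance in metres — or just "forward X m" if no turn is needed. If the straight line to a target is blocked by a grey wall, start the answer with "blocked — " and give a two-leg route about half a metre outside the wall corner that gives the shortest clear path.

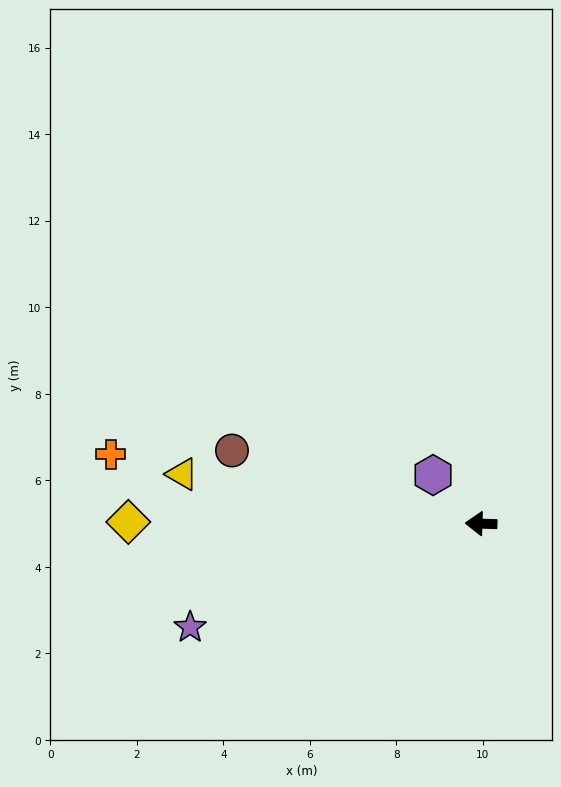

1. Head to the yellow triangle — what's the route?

turn right 7°, forward 7.0 m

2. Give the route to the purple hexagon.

turn right 43°, forward 1.6 m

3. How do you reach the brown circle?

turn right 14°, forward 6.0 m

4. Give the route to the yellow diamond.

forward 8.2 m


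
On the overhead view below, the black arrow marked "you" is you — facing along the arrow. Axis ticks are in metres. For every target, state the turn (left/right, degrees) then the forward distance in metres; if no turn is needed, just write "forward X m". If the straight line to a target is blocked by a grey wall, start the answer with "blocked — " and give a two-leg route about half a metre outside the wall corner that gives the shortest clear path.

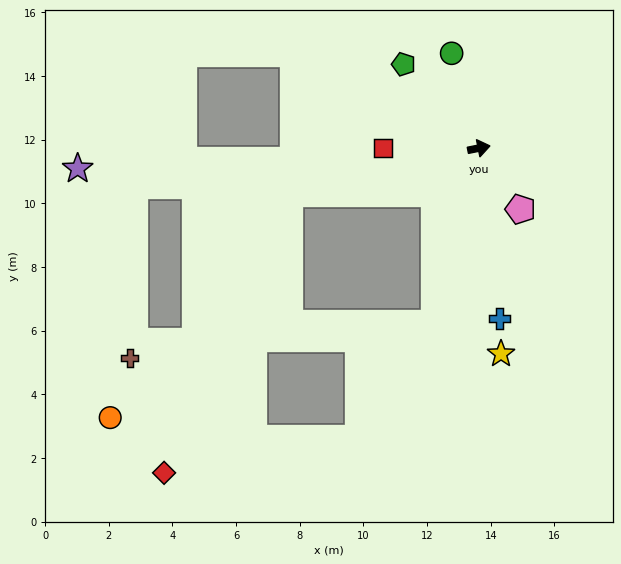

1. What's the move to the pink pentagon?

turn right 67°, forward 2.3 m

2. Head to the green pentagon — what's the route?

turn left 121°, forward 3.5 m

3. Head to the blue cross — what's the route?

turn right 95°, forward 5.4 m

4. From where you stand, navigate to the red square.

turn left 169°, forward 3.0 m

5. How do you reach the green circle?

turn left 95°, forward 3.1 m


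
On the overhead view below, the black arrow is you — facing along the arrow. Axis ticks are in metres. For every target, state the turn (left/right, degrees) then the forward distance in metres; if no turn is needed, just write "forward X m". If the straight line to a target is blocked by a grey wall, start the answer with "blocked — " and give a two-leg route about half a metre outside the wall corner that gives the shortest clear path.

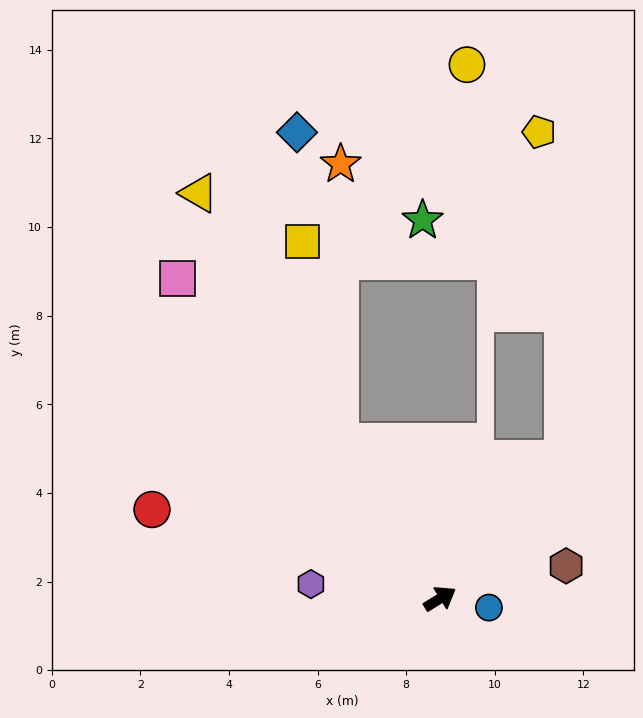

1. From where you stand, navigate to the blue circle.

turn right 42°, forward 1.1 m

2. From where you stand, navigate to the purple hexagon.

turn left 142°, forward 2.9 m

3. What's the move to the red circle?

turn left 131°, forward 6.8 m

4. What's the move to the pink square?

turn left 98°, forward 9.3 m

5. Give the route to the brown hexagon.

turn right 17°, forward 2.9 m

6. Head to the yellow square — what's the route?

blocked — turn left 91°, forward 4.2 m, then turn right 22°, forward 4.6 m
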